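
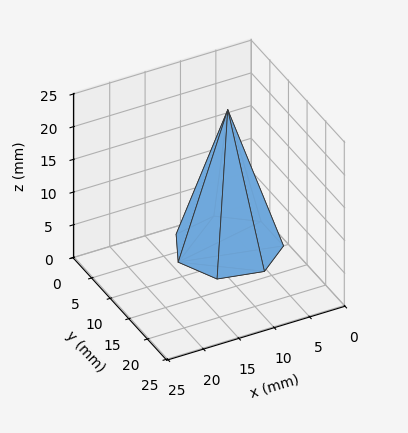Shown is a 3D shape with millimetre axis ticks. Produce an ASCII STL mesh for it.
Reading the render: the shape is a regular 7-sided pyramid, base circumscribed radius ≈ 7 mm, apex at z ≈ 21 mm (dimensions read to the nearest mm from the axis ticks). For the STL, each face is triangulated and given an outward normal.

solid part
  facet normal 0.0000 0.0000 -1.0000
    outer loop
      vertex 5.4 13.8 0.0
      vertex 11.4 12.5 0.0
      vertex 14.0 7.0 0.0
    endloop
  endfacet
  facet normal 0.0000 0.0000 -1.0000
    outer loop
      vertex 0.7 10.0 0.0
      vertex 5.4 13.8 0.0
      vertex 14.0 7.0 0.0
    endloop
  endfacet
  facet normal 0.0000 0.0000 -1.0000
    outer loop
      vertex 0.7 4.0 0.0
      vertex 0.7 10.0 0.0
      vertex 14.0 7.0 0.0
    endloop
  endfacet
  facet normal 0.0000 0.0000 -1.0000
    outer loop
      vertex 5.4 0.2 0.0
      vertex 0.7 4.0 0.0
      vertex 14.0 7.0 0.0
    endloop
  endfacet
  facet normal 0.0000 0.0000 -1.0000
    outer loop
      vertex 11.4 1.5 0.0
      vertex 5.4 0.2 0.0
      vertex 14.0 7.0 0.0
    endloop
  endfacet
  facet normal 0.8656 0.4092 0.2885
    outer loop
      vertex 14.0 7.0 0.0
      vertex 11.4 12.5 0.0
      vertex 7.0 7.0 21.0
    endloop
  endfacet
  facet normal 0.2028 0.9360 0.2876
    outer loop
      vertex 11.4 12.5 0.0
      vertex 5.4 13.8 0.0
      vertex 7.0 7.0 21.0
    endloop
  endfacet
  facet normal -0.6023 0.7449 0.2871
    outer loop
      vertex 5.4 13.8 0.0
      vertex 0.7 10.0 0.0
      vertex 7.0 7.0 21.0
    endloop
  endfacet
  facet normal -0.9578 0.0000 0.2873
    outer loop
      vertex 0.7 10.0 0.0
      vertex 0.7 4.0 0.0
      vertex 7.0 7.0 21.0
    endloop
  endfacet
  facet normal -0.6023 -0.7449 0.2871
    outer loop
      vertex 0.7 4.0 0.0
      vertex 5.4 0.2 0.0
      vertex 7.0 7.0 21.0
    endloop
  endfacet
  facet normal 0.2028 -0.9360 0.2876
    outer loop
      vertex 5.4 0.2 0.0
      vertex 11.4 1.5 0.0
      vertex 7.0 7.0 21.0
    endloop
  endfacet
  facet normal 0.8656 -0.4092 0.2885
    outer loop
      vertex 11.4 1.5 0.0
      vertex 14.0 7.0 0.0
      vertex 7.0 7.0 21.0
    endloop
  endfacet
endsolid part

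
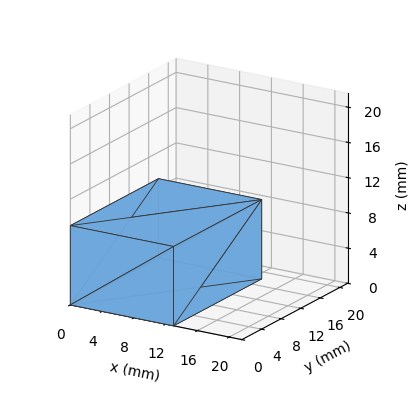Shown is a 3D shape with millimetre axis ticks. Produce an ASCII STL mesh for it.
Reading the render: the shape is a rectangular box, roughly 13 × 18 mm footprint and 9 mm tall (dimensions read to the nearest mm from the axis ticks). For the STL, each face is triangulated and given an outward normal.

solid part
  facet normal 0.0000 0.0000 -1.0000
    outer loop
      vertex 13.0 18.0 0.0
      vertex 13.0 0.0 0.0
      vertex 0.0 0.0 0.0
    endloop
  endfacet
  facet normal 0.0000 0.0000 -1.0000
    outer loop
      vertex 0.0 18.0 0.0
      vertex 13.0 18.0 0.0
      vertex 0.0 0.0 0.0
    endloop
  endfacet
  facet normal 0.0000 0.0000 1.0000
    outer loop
      vertex 0.0 0.0 9.0
      vertex 13.0 0.0 9.0
      vertex 13.0 18.0 9.0
    endloop
  endfacet
  facet normal 0.0000 0.0000 1.0000
    outer loop
      vertex 0.0 0.0 9.0
      vertex 13.0 18.0 9.0
      vertex 0.0 18.0 9.0
    endloop
  endfacet
  facet normal 0.0000 -1.0000 0.0000
    outer loop
      vertex 0.0 0.0 0.0
      vertex 13.0 0.0 0.0
      vertex 13.0 0.0 9.0
    endloop
  endfacet
  facet normal 0.0000 -1.0000 0.0000
    outer loop
      vertex 0.0 0.0 0.0
      vertex 13.0 0.0 9.0
      vertex 0.0 0.0 9.0
    endloop
  endfacet
  facet normal 0.0000 1.0000 0.0000
    outer loop
      vertex 13.0 18.0 9.0
      vertex 13.0 18.0 0.0
      vertex 0.0 18.0 0.0
    endloop
  endfacet
  facet normal 0.0000 1.0000 0.0000
    outer loop
      vertex 0.0 18.0 9.0
      vertex 13.0 18.0 9.0
      vertex 0.0 18.0 0.0
    endloop
  endfacet
  facet normal -1.0000 0.0000 0.0000
    outer loop
      vertex 0.0 18.0 9.0
      vertex 0.0 18.0 0.0
      vertex 0.0 0.0 0.0
    endloop
  endfacet
  facet normal -1.0000 0.0000 0.0000
    outer loop
      vertex 0.0 0.0 9.0
      vertex 0.0 18.0 9.0
      vertex 0.0 0.0 0.0
    endloop
  endfacet
  facet normal 1.0000 0.0000 0.0000
    outer loop
      vertex 13.0 0.0 0.0
      vertex 13.0 18.0 0.0
      vertex 13.0 18.0 9.0
    endloop
  endfacet
  facet normal 1.0000 0.0000 0.0000
    outer loop
      vertex 13.0 0.0 0.0
      vertex 13.0 18.0 9.0
      vertex 13.0 0.0 9.0
    endloop
  endfacet
endsolid part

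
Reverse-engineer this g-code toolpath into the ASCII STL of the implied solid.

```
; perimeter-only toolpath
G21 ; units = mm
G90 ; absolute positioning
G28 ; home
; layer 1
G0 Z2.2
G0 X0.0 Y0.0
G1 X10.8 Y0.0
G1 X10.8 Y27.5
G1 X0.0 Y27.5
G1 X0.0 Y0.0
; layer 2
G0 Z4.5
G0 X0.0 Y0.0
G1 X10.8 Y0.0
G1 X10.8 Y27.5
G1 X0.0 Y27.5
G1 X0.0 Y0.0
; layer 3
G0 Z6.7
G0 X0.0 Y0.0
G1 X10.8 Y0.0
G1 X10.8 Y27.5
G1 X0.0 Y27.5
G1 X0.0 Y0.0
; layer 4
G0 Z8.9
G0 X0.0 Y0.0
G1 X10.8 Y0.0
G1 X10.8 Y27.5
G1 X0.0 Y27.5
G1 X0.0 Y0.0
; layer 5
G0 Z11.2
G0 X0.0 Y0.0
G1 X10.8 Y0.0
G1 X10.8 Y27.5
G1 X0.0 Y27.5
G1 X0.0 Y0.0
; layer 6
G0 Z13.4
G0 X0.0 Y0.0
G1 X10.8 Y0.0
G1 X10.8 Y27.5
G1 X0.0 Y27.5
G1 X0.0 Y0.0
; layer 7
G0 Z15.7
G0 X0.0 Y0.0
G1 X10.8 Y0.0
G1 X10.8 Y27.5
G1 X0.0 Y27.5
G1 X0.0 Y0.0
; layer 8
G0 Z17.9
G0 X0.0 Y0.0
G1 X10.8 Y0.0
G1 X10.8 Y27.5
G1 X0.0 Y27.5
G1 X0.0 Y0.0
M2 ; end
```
solid part
  facet normal 0.0000 0.0000 -1.0000
    outer loop
      vertex 10.8 27.5 0.0
      vertex 10.8 0.0 0.0
      vertex 0.0 0.0 0.0
    endloop
  endfacet
  facet normal 0.0000 0.0000 -1.0000
    outer loop
      vertex 0.0 27.5 0.0
      vertex 10.8 27.5 0.0
      vertex 0.0 0.0 0.0
    endloop
  endfacet
  facet normal 0.0000 0.0000 1.0000
    outer loop
      vertex 0.0 0.0 17.9
      vertex 10.8 0.0 17.9
      vertex 10.8 27.5 17.9
    endloop
  endfacet
  facet normal 0.0000 0.0000 1.0000
    outer loop
      vertex 0.0 0.0 17.9
      vertex 10.8 27.5 17.9
      vertex 0.0 27.5 17.9
    endloop
  endfacet
  facet normal 0.0000 -1.0000 0.0000
    outer loop
      vertex 0.0 0.0 0.0
      vertex 10.8 0.0 0.0
      vertex 10.8 0.0 17.9
    endloop
  endfacet
  facet normal 0.0000 -1.0000 0.0000
    outer loop
      vertex 0.0 0.0 0.0
      vertex 10.8 0.0 17.9
      vertex 0.0 0.0 17.9
    endloop
  endfacet
  facet normal 0.0000 1.0000 0.0000
    outer loop
      vertex 10.8 27.5 17.9
      vertex 10.8 27.5 0.0
      vertex 0.0 27.5 0.0
    endloop
  endfacet
  facet normal 0.0000 1.0000 0.0000
    outer loop
      vertex 0.0 27.5 17.9
      vertex 10.8 27.5 17.9
      vertex 0.0 27.5 0.0
    endloop
  endfacet
  facet normal -1.0000 0.0000 0.0000
    outer loop
      vertex 0.0 27.5 17.9
      vertex 0.0 27.5 0.0
      vertex 0.0 0.0 0.0
    endloop
  endfacet
  facet normal -1.0000 0.0000 0.0000
    outer loop
      vertex 0.0 0.0 17.9
      vertex 0.0 27.5 17.9
      vertex 0.0 0.0 0.0
    endloop
  endfacet
  facet normal 1.0000 0.0000 0.0000
    outer loop
      vertex 10.8 0.0 0.0
      vertex 10.8 27.5 0.0
      vertex 10.8 27.5 17.9
    endloop
  endfacet
  facet normal 1.0000 0.0000 0.0000
    outer loop
      vertex 10.8 0.0 0.0
      vertex 10.8 27.5 17.9
      vertex 10.8 0.0 17.9
    endloop
  endfacet
endsolid part

The G0 Z moves step by Δz≈2.2 mm. Every layer's G1 loop is the same polygon, so the solid is a straight extrusion of it from z=0 to z≈17.9. Closing with flat bottom and top caps and triangulating gives 12 facets — a rectangular box, roughly 10.8 × 27.5 mm footprint and 17.9 mm tall.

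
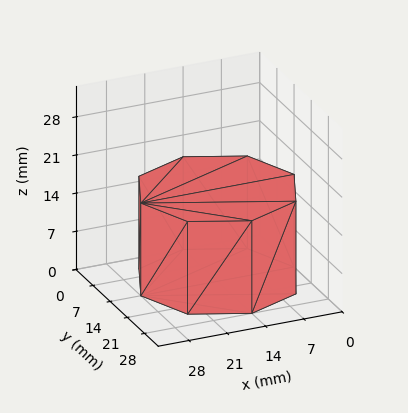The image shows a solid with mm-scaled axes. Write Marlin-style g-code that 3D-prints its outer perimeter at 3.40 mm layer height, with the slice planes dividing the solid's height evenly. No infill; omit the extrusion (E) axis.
Reading the render: the shape is a regular 8-sided prism (a cylinder approximated with 8 flat sides), circumscribed radius ≈ 14 mm, height ≈ 17 mm (dimensions read to the nearest mm from the axis ticks). For the g-code, the solid's height is divided into equal slices at the stated Δz and each level perimeter traced with G1 moves after a G0 lift.

; perimeter-only toolpath
G21 ; units = mm
G90 ; absolute positioning
G28 ; home
; layer 1
G0 Z3.40
G0 X28.00 Y14.00
G1 X23.90 Y23.90
G1 X14.00 Y28.00
G1 X4.10 Y23.90
G1 X0.00 Y14.00
G1 X4.10 Y4.10
G1 X14.00 Y0.00
G1 X23.90 Y4.10
G1 X28.00 Y14.00
; layer 2
G0 Z6.80
G0 X28.00 Y14.00
G1 X23.90 Y23.90
G1 X14.00 Y28.00
G1 X4.10 Y23.90
G1 X0.00 Y14.00
G1 X4.10 Y4.10
G1 X14.00 Y0.00
G1 X23.90 Y4.10
G1 X28.00 Y14.00
; layer 3
G0 Z10.20
G0 X28.00 Y14.00
G1 X23.90 Y23.90
G1 X14.00 Y28.00
G1 X4.10 Y23.90
G1 X0.00 Y14.00
G1 X4.10 Y4.10
G1 X14.00 Y0.00
G1 X23.90 Y4.10
G1 X28.00 Y14.00
; layer 4
G0 Z13.60
G0 X28.00 Y14.00
G1 X23.90 Y23.90
G1 X14.00 Y28.00
G1 X4.10 Y23.90
G1 X0.00 Y14.00
G1 X4.10 Y4.10
G1 X14.00 Y0.00
G1 X23.90 Y4.10
G1 X28.00 Y14.00
; layer 5
G0 Z17.00
G0 X28.00 Y14.00
G1 X23.90 Y23.90
G1 X14.00 Y28.00
G1 X4.10 Y23.90
G1 X0.00 Y14.00
G1 X4.10 Y4.10
G1 X14.00 Y0.00
G1 X23.90 Y4.10
G1 X28.00 Y14.00
M2 ; end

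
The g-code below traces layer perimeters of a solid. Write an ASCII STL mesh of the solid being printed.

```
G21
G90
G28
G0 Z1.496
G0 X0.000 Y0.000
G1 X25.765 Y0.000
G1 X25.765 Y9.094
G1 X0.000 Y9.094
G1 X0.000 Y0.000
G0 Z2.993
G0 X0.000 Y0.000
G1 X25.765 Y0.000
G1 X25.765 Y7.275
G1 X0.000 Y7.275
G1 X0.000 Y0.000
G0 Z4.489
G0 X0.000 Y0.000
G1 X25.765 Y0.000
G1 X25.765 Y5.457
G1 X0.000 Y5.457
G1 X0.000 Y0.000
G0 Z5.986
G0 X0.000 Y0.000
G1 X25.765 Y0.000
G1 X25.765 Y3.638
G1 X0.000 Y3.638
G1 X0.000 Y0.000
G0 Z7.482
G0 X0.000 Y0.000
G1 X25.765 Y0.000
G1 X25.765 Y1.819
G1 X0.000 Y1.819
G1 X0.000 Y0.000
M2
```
solid part
  facet normal 0.0000 0.0000 -1.0000
    outer loop
      vertex 25.765 10.913 0.000
      vertex 25.765 0.000 0.000
      vertex 0.000 0.000 0.000
    endloop
  endfacet
  facet normal 0.0000 0.0000 -1.0000
    outer loop
      vertex 0.000 10.913 0.000
      vertex 25.765 10.913 0.000
      vertex 0.000 0.000 0.000
    endloop
  endfacet
  facet normal 0.0000 -1.0000 0.0000
    outer loop
      vertex 0.000 0.000 0.000
      vertex 25.765 0.000 0.000
      vertex 25.765 0.000 8.979
    endloop
  endfacet
  facet normal 0.0000 -1.0000 0.0000
    outer loop
      vertex 0.000 0.000 0.000
      vertex 25.765 0.000 8.979
      vertex 0.000 0.000 8.979
    endloop
  endfacet
  facet normal 0.0000 0.6354 0.7722
    outer loop
      vertex 0.000 0.000 8.979
      vertex 25.765 0.000 8.979
      vertex 25.765 10.913 0.000
    endloop
  endfacet
  facet normal 0.0000 0.6354 0.7722
    outer loop
      vertex 0.000 0.000 8.979
      vertex 25.765 10.913 0.000
      vertex 0.000 10.913 0.000
    endloop
  endfacet
  facet normal -1.0000 0.0000 0.0000
    outer loop
      vertex 0.000 0.000 8.979
      vertex 0.000 10.913 0.000
      vertex 0.000 0.000 0.000
    endloop
  endfacet
  facet normal 1.0000 0.0000 0.0000
    outer loop
      vertex 25.765 0.000 0.000
      vertex 25.765 10.913 0.000
      vertex 25.765 0.000 8.979
    endloop
  endfacet
endsolid part

The G0 Z moves step by Δz≈1.496 mm. The G1 loops shrink linearly with z, so the solid tapers from its base footprint up to z≈8.98. Closing with a flat bottom cap and the tapered top and triangulating gives 8 facets — a wedge (ramp): 25.8 × 10.9 mm base, rising to 8.98 mm along the y=0 edge and sloping linearly to z=0 at y=10.9.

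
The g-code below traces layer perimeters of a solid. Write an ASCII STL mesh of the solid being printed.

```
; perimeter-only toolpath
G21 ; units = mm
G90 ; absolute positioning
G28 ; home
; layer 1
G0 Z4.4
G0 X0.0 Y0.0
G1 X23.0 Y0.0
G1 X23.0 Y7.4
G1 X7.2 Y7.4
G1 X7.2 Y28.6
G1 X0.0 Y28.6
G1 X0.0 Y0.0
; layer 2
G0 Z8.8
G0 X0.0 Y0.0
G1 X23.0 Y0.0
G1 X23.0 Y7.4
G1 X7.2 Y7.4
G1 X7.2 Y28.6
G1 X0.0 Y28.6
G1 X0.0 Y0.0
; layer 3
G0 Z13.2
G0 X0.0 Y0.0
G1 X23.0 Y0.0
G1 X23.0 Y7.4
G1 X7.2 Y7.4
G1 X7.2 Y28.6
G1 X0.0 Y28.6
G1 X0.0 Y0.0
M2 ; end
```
solid part
  facet normal 0.0000 0.0000 -1.0000
    outer loop
      vertex 23.0 7.4 0.0
      vertex 23.0 0.0 0.0
      vertex 0.0 0.0 0.0
    endloop
  endfacet
  facet normal 0.0000 0.0000 -1.0000
    outer loop
      vertex 7.2 7.4 0.0
      vertex 23.0 7.4 0.0
      vertex 0.0 0.0 0.0
    endloop
  endfacet
  facet normal 0.0000 0.0000 -1.0000
    outer loop
      vertex 7.2 28.6 0.0
      vertex 7.2 7.4 0.0
      vertex 0.0 0.0 0.0
    endloop
  endfacet
  facet normal 0.0000 0.0000 -1.0000
    outer loop
      vertex 0.0 28.6 0.0
      vertex 7.2 28.6 0.0
      vertex 0.0 0.0 0.0
    endloop
  endfacet
  facet normal 0.0000 0.0000 1.0000
    outer loop
      vertex 0.0 0.0 13.2
      vertex 23.0 0.0 13.2
      vertex 23.0 7.4 13.2
    endloop
  endfacet
  facet normal 0.0000 0.0000 1.0000
    outer loop
      vertex 0.0 0.0 13.2
      vertex 23.0 7.4 13.2
      vertex 7.2 7.4 13.2
    endloop
  endfacet
  facet normal 0.0000 0.0000 1.0000
    outer loop
      vertex 0.0 0.0 13.2
      vertex 7.2 7.4 13.2
      vertex 7.2 28.6 13.2
    endloop
  endfacet
  facet normal 0.0000 0.0000 1.0000
    outer loop
      vertex 0.0 0.0 13.2
      vertex 7.2 28.6 13.2
      vertex 0.0 28.6 13.2
    endloop
  endfacet
  facet normal 0.0000 -1.0000 0.0000
    outer loop
      vertex 0.0 0.0 0.0
      vertex 23.0 0.0 0.0
      vertex 23.0 0.0 13.2
    endloop
  endfacet
  facet normal 0.0000 -1.0000 0.0000
    outer loop
      vertex 0.0 0.0 0.0
      vertex 23.0 0.0 13.2
      vertex 0.0 0.0 13.2
    endloop
  endfacet
  facet normal 1.0000 0.0000 0.0000
    outer loop
      vertex 23.0 0.0 0.0
      vertex 23.0 7.4 0.0
      vertex 23.0 7.4 13.2
    endloop
  endfacet
  facet normal 1.0000 0.0000 0.0000
    outer loop
      vertex 23.0 0.0 0.0
      vertex 23.0 7.4 13.2
      vertex 23.0 0.0 13.2
    endloop
  endfacet
  facet normal 0.0000 1.0000 0.0000
    outer loop
      vertex 23.0 7.4 0.0
      vertex 7.2 7.4 0.0
      vertex 7.2 7.4 13.2
    endloop
  endfacet
  facet normal 0.0000 1.0000 0.0000
    outer loop
      vertex 23.0 7.4 0.0
      vertex 7.2 7.4 13.2
      vertex 23.0 7.4 13.2
    endloop
  endfacet
  facet normal 1.0000 0.0000 0.0000
    outer loop
      vertex 7.2 7.4 0.0
      vertex 7.2 28.6 0.0
      vertex 7.2 28.6 13.2
    endloop
  endfacet
  facet normal 1.0000 0.0000 0.0000
    outer loop
      vertex 7.2 7.4 0.0
      vertex 7.2 28.6 13.2
      vertex 7.2 7.4 13.2
    endloop
  endfacet
  facet normal 0.0000 1.0000 0.0000
    outer loop
      vertex 7.2 28.6 0.0
      vertex 0.0 28.6 0.0
      vertex 0.0 28.6 13.2
    endloop
  endfacet
  facet normal 0.0000 1.0000 0.0000
    outer loop
      vertex 7.2 28.6 0.0
      vertex 0.0 28.6 13.2
      vertex 7.2 28.6 13.2
    endloop
  endfacet
  facet normal -1.0000 0.0000 0.0000
    outer loop
      vertex 0.0 28.6 0.0
      vertex 0.0 0.0 0.0
      vertex 0.0 0.0 13.2
    endloop
  endfacet
  facet normal -1.0000 0.0000 0.0000
    outer loop
      vertex 0.0 28.6 0.0
      vertex 0.0 0.0 13.2
      vertex 0.0 28.6 13.2
    endloop
  endfacet
endsolid part

The G0 Z moves step by Δz≈4.4 mm. Every layer's G1 loop is the same polygon, so the solid is a straight extrusion of it from z=0 to z≈13.2. Closing with flat bottom and top caps and triangulating gives 20 facets — an L-shaped prism: outer 23 × 28.6 mm, arm thicknesses ≈ 7.4 mm (horizontal) and 7.2 mm (vertical), extruded 13.2 mm in z.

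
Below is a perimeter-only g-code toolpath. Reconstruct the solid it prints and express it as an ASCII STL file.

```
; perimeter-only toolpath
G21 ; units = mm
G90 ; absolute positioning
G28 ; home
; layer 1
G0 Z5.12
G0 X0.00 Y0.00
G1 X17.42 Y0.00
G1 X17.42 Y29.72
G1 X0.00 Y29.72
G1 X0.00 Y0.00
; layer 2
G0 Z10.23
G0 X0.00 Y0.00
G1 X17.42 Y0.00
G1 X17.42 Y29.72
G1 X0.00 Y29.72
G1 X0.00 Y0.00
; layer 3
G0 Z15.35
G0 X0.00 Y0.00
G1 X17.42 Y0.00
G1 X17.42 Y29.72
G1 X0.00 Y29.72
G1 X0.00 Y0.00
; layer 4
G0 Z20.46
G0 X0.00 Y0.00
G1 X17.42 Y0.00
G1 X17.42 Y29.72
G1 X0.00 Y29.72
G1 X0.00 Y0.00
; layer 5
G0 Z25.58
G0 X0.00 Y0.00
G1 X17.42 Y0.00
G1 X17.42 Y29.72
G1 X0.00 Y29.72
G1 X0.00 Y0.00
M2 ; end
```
solid part
  facet normal 0.0000 0.0000 -1.0000
    outer loop
      vertex 17.42 29.72 0.00
      vertex 17.42 0.00 0.00
      vertex 0.00 0.00 0.00
    endloop
  endfacet
  facet normal 0.0000 0.0000 -1.0000
    outer loop
      vertex 0.00 29.72 0.00
      vertex 17.42 29.72 0.00
      vertex 0.00 0.00 0.00
    endloop
  endfacet
  facet normal 0.0000 0.0000 1.0000
    outer loop
      vertex 0.00 0.00 25.58
      vertex 17.42 0.00 25.58
      vertex 17.42 29.72 25.58
    endloop
  endfacet
  facet normal 0.0000 0.0000 1.0000
    outer loop
      vertex 0.00 0.00 25.58
      vertex 17.42 29.72 25.58
      vertex 0.00 29.72 25.58
    endloop
  endfacet
  facet normal 0.0000 -1.0000 0.0000
    outer loop
      vertex 0.00 0.00 0.00
      vertex 17.42 0.00 0.00
      vertex 17.42 0.00 25.58
    endloop
  endfacet
  facet normal 0.0000 -1.0000 0.0000
    outer loop
      vertex 0.00 0.00 0.00
      vertex 17.42 0.00 25.58
      vertex 0.00 0.00 25.58
    endloop
  endfacet
  facet normal 0.0000 1.0000 0.0000
    outer loop
      vertex 17.42 29.72 25.58
      vertex 17.42 29.72 0.00
      vertex 0.00 29.72 0.00
    endloop
  endfacet
  facet normal 0.0000 1.0000 0.0000
    outer loop
      vertex 0.00 29.72 25.58
      vertex 17.42 29.72 25.58
      vertex 0.00 29.72 0.00
    endloop
  endfacet
  facet normal -1.0000 0.0000 0.0000
    outer loop
      vertex 0.00 29.72 25.58
      vertex 0.00 29.72 0.00
      vertex 0.00 0.00 0.00
    endloop
  endfacet
  facet normal -1.0000 0.0000 0.0000
    outer loop
      vertex 0.00 0.00 25.58
      vertex 0.00 29.72 25.58
      vertex 0.00 0.00 0.00
    endloop
  endfacet
  facet normal 1.0000 0.0000 0.0000
    outer loop
      vertex 17.42 0.00 0.00
      vertex 17.42 29.72 0.00
      vertex 17.42 29.72 25.58
    endloop
  endfacet
  facet normal 1.0000 0.0000 0.0000
    outer loop
      vertex 17.42 0.00 0.00
      vertex 17.42 29.72 25.58
      vertex 17.42 0.00 25.58
    endloop
  endfacet
endsolid part

The G0 Z moves step by Δz≈5.12 mm. Every layer's G1 loop is the same polygon, so the solid is a straight extrusion of it from z=0 to z≈25.6. Closing with flat bottom and top caps and triangulating gives 12 facets — a rectangular box, roughly 17.4 × 29.7 mm footprint and 25.6 mm tall.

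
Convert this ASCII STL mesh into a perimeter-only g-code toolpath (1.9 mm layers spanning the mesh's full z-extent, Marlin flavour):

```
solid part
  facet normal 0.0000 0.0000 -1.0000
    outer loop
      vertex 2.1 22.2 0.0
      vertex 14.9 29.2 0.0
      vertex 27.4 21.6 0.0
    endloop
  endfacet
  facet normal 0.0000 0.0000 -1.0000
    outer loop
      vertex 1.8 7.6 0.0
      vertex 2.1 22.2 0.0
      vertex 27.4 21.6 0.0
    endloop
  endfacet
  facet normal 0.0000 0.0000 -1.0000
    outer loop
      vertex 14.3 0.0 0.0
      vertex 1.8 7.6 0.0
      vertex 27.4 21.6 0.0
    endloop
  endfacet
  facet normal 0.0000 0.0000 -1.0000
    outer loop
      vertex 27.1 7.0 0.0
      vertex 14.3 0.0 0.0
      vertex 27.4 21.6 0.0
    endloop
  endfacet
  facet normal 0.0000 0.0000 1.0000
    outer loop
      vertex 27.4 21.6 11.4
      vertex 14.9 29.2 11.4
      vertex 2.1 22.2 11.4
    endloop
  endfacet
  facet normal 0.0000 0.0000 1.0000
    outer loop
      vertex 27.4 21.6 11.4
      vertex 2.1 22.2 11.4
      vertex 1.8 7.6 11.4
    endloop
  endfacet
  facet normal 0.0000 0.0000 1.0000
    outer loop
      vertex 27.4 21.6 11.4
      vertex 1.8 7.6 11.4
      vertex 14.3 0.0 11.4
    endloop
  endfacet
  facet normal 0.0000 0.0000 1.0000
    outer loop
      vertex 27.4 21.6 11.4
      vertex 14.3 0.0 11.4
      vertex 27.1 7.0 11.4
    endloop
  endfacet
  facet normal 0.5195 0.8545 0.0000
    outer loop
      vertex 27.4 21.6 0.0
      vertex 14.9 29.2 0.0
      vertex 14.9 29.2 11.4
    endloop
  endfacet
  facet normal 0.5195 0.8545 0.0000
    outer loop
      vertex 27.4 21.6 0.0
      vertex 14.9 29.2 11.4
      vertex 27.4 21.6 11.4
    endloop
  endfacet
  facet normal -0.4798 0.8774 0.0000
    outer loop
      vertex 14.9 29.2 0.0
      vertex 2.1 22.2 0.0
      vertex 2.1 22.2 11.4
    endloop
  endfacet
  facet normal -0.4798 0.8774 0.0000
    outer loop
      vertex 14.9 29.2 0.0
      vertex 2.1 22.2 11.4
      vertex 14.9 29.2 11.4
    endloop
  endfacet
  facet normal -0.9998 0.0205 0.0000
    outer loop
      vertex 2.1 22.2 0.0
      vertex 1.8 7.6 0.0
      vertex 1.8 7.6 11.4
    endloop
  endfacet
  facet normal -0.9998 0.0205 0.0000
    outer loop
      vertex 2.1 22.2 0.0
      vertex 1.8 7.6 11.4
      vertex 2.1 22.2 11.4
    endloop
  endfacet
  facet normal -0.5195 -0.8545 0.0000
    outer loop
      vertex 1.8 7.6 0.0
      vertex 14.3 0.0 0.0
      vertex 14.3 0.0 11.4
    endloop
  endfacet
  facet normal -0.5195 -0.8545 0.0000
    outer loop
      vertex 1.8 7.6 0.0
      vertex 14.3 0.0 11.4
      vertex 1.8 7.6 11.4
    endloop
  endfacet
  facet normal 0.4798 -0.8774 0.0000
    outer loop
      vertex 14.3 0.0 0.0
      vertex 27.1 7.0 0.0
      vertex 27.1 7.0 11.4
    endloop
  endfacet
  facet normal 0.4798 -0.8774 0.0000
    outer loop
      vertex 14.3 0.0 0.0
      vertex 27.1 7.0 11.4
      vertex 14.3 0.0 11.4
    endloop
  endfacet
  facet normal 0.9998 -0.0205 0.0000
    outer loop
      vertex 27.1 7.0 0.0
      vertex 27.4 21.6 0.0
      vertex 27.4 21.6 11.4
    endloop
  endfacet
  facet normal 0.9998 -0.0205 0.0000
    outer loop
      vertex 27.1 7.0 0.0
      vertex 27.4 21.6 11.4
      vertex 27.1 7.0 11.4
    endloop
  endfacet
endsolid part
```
; perimeter-only toolpath
G21 ; units = mm
G90 ; absolute positioning
G28 ; home
; layer 1
G0 Z1.9
G0 X27.4 Y21.6
G1 X14.9 Y29.2
G1 X2.1 Y22.2
G1 X1.8 Y7.6
G1 X14.3 Y0.0
G1 X27.1 Y7.0
G1 X27.4 Y21.6
; layer 2
G0 Z3.8
G0 X27.4 Y21.6
G1 X14.9 Y29.2
G1 X2.1 Y22.2
G1 X1.8 Y7.6
G1 X14.3 Y0.0
G1 X27.1 Y7.0
G1 X27.4 Y21.6
; layer 3
G0 Z5.7
G0 X27.4 Y21.6
G1 X14.9 Y29.2
G1 X2.1 Y22.2
G1 X1.8 Y7.6
G1 X14.3 Y0.0
G1 X27.1 Y7.0
G1 X27.4 Y21.6
; layer 4
G0 Z7.6
G0 X27.4 Y21.6
G1 X14.9 Y29.2
G1 X2.1 Y22.2
G1 X1.8 Y7.6
G1 X14.3 Y0.0
G1 X27.1 Y7.0
G1 X27.4 Y21.6
; layer 5
G0 Z9.5
G0 X27.4 Y21.6
G1 X14.9 Y29.2
G1 X2.1 Y22.2
G1 X1.8 Y7.6
G1 X14.3 Y0.0
G1 X27.1 Y7.0
G1 X27.4 Y21.6
; layer 6
G0 Z11.4
G0 X27.4 Y21.6
G1 X14.9 Y29.2
G1 X2.1 Y22.2
G1 X1.8 Y7.6
G1 X14.3 Y0.0
G1 X27.1 Y7.0
G1 X27.4 Y21.6
M2 ; end

The solid is a regular 6-sided prism (a cylinder approximated with 6 flat sides), circumscribed radius ≈ 14.6 mm, height ≈ 11.4 mm. Slicing at Δz = 1.9 mm — 6 equal slices spanning the solid's height, so layer i sits at z = i·h/6 — gives 6 non-empty perimeters. Each is a 6-segment closed polygon; G0 lifts to the layer z and rapids to the start vertex, then G1 traces the edges.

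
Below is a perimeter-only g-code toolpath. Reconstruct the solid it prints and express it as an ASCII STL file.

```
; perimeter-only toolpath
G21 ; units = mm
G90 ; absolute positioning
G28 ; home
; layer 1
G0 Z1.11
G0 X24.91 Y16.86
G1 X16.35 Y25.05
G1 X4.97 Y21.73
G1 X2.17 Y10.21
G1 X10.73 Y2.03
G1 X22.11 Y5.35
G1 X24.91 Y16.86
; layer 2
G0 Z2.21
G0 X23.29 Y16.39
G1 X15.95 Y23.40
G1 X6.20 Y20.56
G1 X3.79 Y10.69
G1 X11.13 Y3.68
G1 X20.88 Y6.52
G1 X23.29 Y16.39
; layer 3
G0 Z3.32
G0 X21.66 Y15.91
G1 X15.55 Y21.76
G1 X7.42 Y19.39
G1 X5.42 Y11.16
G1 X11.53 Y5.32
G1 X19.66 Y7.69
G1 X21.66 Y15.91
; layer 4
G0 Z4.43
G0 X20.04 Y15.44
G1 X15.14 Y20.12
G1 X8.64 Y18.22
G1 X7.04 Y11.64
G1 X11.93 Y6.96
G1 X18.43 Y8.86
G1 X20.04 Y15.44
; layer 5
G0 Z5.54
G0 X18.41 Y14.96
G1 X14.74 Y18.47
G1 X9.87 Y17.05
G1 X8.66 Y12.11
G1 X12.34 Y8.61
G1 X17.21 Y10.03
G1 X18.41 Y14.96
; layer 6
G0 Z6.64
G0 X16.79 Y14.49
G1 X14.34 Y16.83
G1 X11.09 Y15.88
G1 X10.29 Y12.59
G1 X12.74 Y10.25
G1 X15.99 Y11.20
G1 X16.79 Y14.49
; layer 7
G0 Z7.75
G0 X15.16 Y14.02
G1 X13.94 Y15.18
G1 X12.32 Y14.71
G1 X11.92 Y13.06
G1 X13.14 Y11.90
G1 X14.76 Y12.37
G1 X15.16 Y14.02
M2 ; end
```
solid part
  facet normal 0.0000 0.0000 -1.0000
    outer loop
      vertex 3.75 22.90 0.00
      vertex 16.75 26.69 0.00
      vertex 26.54 17.34 0.00
    endloop
  endfacet
  facet normal 0.0000 0.0000 -1.0000
    outer loop
      vertex 0.54 9.74 0.00
      vertex 3.75 22.90 0.00
      vertex 26.54 17.34 0.00
    endloop
  endfacet
  facet normal 0.0000 0.0000 -1.0000
    outer loop
      vertex 10.33 0.39 0.00
      vertex 0.54 9.74 0.00
      vertex 26.54 17.34 0.00
    endloop
  endfacet
  facet normal 0.0000 0.0000 -1.0000
    outer loop
      vertex 23.33 4.18 0.00
      vertex 10.33 0.39 0.00
      vertex 26.54 17.34 0.00
    endloop
  endfacet
  facet normal 0.4164 0.4359 0.7979
    outer loop
      vertex 26.54 17.34 0.00
      vertex 16.75 26.69 0.00
      vertex 13.54 13.54 8.86
    endloop
  endfacet
  facet normal -0.1687 0.5788 0.7979
    outer loop
      vertex 16.75 26.69 0.00
      vertex 3.75 22.90 0.00
      vertex 13.54 13.54 8.86
    endloop
  endfacet
  facet normal -0.5856 0.1428 0.7979
    outer loop
      vertex 3.75 22.90 0.00
      vertex 0.54 9.74 0.00
      vertex 13.54 13.54 8.86
    endloop
  endfacet
  facet normal -0.4164 -0.4359 0.7979
    outer loop
      vertex 0.54 9.74 0.00
      vertex 10.33 0.39 0.00
      vertex 13.54 13.54 8.86
    endloop
  endfacet
  facet normal 0.1687 -0.5788 0.7979
    outer loop
      vertex 10.33 0.39 0.00
      vertex 23.33 4.18 0.00
      vertex 13.54 13.54 8.86
    endloop
  endfacet
  facet normal 0.5856 -0.1428 0.7979
    outer loop
      vertex 23.33 4.18 0.00
      vertex 26.54 17.34 0.00
      vertex 13.54 13.54 8.86
    endloop
  endfacet
endsolid part

The G0 Z moves step by Δz≈1.11 mm. The G1 loops shrink linearly with z, so the solid tapers from its base footprint up to z≈8.86. Closing with a flat bottom cap and the tapered top and triangulating gives 10 facets — a regular 6-sided pyramid, base circumscribed radius ≈ 13.5 mm, apex at z ≈ 8.86 mm.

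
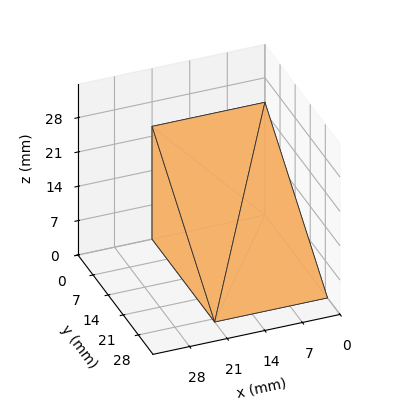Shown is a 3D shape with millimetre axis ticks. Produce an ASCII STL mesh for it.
Reading the render: the shape is a wedge (ramp): 21 × 29 mm base, rising to 23 mm along the y=0 edge and sloping linearly to z=0 at y=29 (dimensions read to the nearest mm from the axis ticks). For the STL, each face is triangulated and given an outward normal.

solid part
  facet normal 0.0000 0.0000 -1.0000
    outer loop
      vertex 21.0 29.0 0.0
      vertex 21.0 0.0 0.0
      vertex 0.0 0.0 0.0
    endloop
  endfacet
  facet normal 0.0000 0.0000 -1.0000
    outer loop
      vertex 0.0 29.0 0.0
      vertex 21.0 29.0 0.0
      vertex 0.0 0.0 0.0
    endloop
  endfacet
  facet normal 0.0000 -1.0000 0.0000
    outer loop
      vertex 0.0 0.0 0.0
      vertex 21.0 0.0 0.0
      vertex 21.0 0.0 23.0
    endloop
  endfacet
  facet normal 0.0000 -1.0000 0.0000
    outer loop
      vertex 0.0 0.0 0.0
      vertex 21.0 0.0 23.0
      vertex 0.0 0.0 23.0
    endloop
  endfacet
  facet normal 0.0000 0.6214 0.7835
    outer loop
      vertex 0.0 0.0 23.0
      vertex 21.0 0.0 23.0
      vertex 21.0 29.0 0.0
    endloop
  endfacet
  facet normal 0.0000 0.6214 0.7835
    outer loop
      vertex 0.0 0.0 23.0
      vertex 21.0 29.0 0.0
      vertex 0.0 29.0 0.0
    endloop
  endfacet
  facet normal -1.0000 0.0000 0.0000
    outer loop
      vertex 0.0 0.0 23.0
      vertex 0.0 29.0 0.0
      vertex 0.0 0.0 0.0
    endloop
  endfacet
  facet normal 1.0000 0.0000 0.0000
    outer loop
      vertex 21.0 0.0 0.0
      vertex 21.0 29.0 0.0
      vertex 21.0 0.0 23.0
    endloop
  endfacet
endsolid part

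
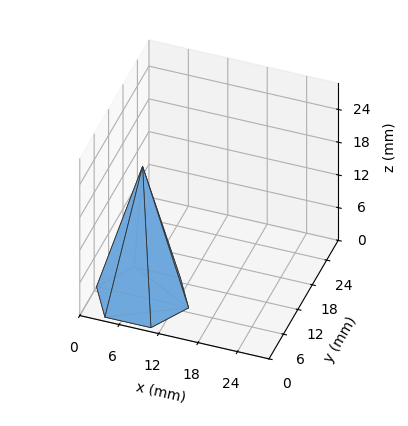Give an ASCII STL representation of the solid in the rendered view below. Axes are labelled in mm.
Reading the render: the shape is a regular 6-sided pyramid, base circumscribed radius ≈ 7 mm, apex at z ≈ 24 mm (dimensions read to the nearest mm from the axis ticks). For the STL, each face is triangulated and given an outward normal.

solid part
  facet normal 0.0000 0.0000 -1.0000
    outer loop
      vertex 3.5 13.1 0.0
      vertex 10.5 13.1 0.0
      vertex 14.0 7.0 0.0
    endloop
  endfacet
  facet normal 0.0000 0.0000 -1.0000
    outer loop
      vertex 0.0 7.0 0.0
      vertex 3.5 13.1 0.0
      vertex 14.0 7.0 0.0
    endloop
  endfacet
  facet normal 0.0000 0.0000 -1.0000
    outer loop
      vertex 3.5 0.9 0.0
      vertex 0.0 7.0 0.0
      vertex 14.0 7.0 0.0
    endloop
  endfacet
  facet normal 0.0000 0.0000 -1.0000
    outer loop
      vertex 10.5 0.9 0.0
      vertex 3.5 0.9 0.0
      vertex 14.0 7.0 0.0
    endloop
  endfacet
  facet normal 0.8409 0.4825 0.2453
    outer loop
      vertex 14.0 7.0 0.0
      vertex 10.5 13.1 0.0
      vertex 7.0 7.0 24.0
    endloop
  endfacet
  facet normal 0.0000 0.9692 0.2463
    outer loop
      vertex 10.5 13.1 0.0
      vertex 3.5 13.1 0.0
      vertex 7.0 7.0 24.0
    endloop
  endfacet
  facet normal -0.8409 0.4825 0.2453
    outer loop
      vertex 3.5 13.1 0.0
      vertex 0.0 7.0 0.0
      vertex 7.0 7.0 24.0
    endloop
  endfacet
  facet normal -0.8409 -0.4825 0.2453
    outer loop
      vertex 0.0 7.0 0.0
      vertex 3.5 0.9 0.0
      vertex 7.0 7.0 24.0
    endloop
  endfacet
  facet normal 0.0000 -0.9692 0.2463
    outer loop
      vertex 3.5 0.9 0.0
      vertex 10.5 0.9 0.0
      vertex 7.0 7.0 24.0
    endloop
  endfacet
  facet normal 0.8409 -0.4825 0.2453
    outer loop
      vertex 10.5 0.9 0.0
      vertex 14.0 7.0 0.0
      vertex 7.0 7.0 24.0
    endloop
  endfacet
endsolid part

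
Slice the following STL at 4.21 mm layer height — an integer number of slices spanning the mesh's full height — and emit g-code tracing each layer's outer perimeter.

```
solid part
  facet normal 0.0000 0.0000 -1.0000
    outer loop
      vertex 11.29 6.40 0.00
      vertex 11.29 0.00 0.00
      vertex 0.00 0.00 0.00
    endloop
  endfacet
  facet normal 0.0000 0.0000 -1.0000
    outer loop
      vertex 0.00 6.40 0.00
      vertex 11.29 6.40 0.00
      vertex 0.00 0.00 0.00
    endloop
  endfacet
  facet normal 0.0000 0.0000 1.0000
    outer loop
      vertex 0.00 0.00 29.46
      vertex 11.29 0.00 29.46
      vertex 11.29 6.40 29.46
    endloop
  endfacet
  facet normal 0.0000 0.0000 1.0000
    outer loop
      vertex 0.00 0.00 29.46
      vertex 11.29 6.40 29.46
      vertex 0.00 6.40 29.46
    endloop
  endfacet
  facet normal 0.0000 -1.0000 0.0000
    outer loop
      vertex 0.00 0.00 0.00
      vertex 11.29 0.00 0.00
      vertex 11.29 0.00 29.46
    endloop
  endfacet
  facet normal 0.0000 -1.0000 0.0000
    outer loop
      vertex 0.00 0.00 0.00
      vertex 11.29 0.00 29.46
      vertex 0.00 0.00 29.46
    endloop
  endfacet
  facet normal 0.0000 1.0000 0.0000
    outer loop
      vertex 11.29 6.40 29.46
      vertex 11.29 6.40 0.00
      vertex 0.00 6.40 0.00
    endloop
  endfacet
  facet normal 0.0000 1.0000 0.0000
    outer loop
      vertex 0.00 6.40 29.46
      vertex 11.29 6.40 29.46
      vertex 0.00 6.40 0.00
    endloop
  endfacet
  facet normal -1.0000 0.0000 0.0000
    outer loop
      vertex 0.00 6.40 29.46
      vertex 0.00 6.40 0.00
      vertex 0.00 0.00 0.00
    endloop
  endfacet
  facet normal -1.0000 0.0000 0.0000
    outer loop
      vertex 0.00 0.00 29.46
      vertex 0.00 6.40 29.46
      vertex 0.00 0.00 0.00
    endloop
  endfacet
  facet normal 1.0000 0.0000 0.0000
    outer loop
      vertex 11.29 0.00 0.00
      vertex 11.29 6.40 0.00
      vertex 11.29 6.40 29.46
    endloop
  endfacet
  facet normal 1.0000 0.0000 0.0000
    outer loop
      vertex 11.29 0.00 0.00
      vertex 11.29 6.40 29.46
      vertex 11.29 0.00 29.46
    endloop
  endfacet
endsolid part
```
; perimeter-only toolpath
G21 ; units = mm
G90 ; absolute positioning
G28 ; home
; layer 1
G0 Z4.21
G0 X0.00 Y0.00
G1 X11.29 Y0.00
G1 X11.29 Y6.40
G1 X0.00 Y6.40
G1 X0.00 Y0.00
; layer 2
G0 Z8.42
G0 X0.00 Y0.00
G1 X11.29 Y0.00
G1 X11.29 Y6.40
G1 X0.00 Y6.40
G1 X0.00 Y0.00
; layer 3
G0 Z12.63
G0 X0.00 Y0.00
G1 X11.29 Y0.00
G1 X11.29 Y6.40
G1 X0.00 Y6.40
G1 X0.00 Y0.00
; layer 4
G0 Z16.83
G0 X0.00 Y0.00
G1 X11.29 Y0.00
G1 X11.29 Y6.40
G1 X0.00 Y6.40
G1 X0.00 Y0.00
; layer 5
G0 Z21.04
G0 X0.00 Y0.00
G1 X11.29 Y0.00
G1 X11.29 Y6.40
G1 X0.00 Y6.40
G1 X0.00 Y0.00
; layer 6
G0 Z25.25
G0 X0.00 Y0.00
G1 X11.29 Y0.00
G1 X11.29 Y6.40
G1 X0.00 Y6.40
G1 X0.00 Y0.00
; layer 7
G0 Z29.46
G0 X0.00 Y0.00
G1 X11.29 Y0.00
G1 X11.29 Y6.40
G1 X0.00 Y6.40
G1 X0.00 Y0.00
M2 ; end

The solid is a rectangular box, roughly 11.3 × 6.4 mm footprint and 29.5 mm tall. Slicing at Δz = 4.21 mm — 7 equal slices spanning the solid's height, so layer i sits at z = i·h/7 — gives 7 non-empty perimeters. Each is a 4-segment closed polygon; G0 lifts to the layer z and rapids to the start vertex, then G1 traces the edges.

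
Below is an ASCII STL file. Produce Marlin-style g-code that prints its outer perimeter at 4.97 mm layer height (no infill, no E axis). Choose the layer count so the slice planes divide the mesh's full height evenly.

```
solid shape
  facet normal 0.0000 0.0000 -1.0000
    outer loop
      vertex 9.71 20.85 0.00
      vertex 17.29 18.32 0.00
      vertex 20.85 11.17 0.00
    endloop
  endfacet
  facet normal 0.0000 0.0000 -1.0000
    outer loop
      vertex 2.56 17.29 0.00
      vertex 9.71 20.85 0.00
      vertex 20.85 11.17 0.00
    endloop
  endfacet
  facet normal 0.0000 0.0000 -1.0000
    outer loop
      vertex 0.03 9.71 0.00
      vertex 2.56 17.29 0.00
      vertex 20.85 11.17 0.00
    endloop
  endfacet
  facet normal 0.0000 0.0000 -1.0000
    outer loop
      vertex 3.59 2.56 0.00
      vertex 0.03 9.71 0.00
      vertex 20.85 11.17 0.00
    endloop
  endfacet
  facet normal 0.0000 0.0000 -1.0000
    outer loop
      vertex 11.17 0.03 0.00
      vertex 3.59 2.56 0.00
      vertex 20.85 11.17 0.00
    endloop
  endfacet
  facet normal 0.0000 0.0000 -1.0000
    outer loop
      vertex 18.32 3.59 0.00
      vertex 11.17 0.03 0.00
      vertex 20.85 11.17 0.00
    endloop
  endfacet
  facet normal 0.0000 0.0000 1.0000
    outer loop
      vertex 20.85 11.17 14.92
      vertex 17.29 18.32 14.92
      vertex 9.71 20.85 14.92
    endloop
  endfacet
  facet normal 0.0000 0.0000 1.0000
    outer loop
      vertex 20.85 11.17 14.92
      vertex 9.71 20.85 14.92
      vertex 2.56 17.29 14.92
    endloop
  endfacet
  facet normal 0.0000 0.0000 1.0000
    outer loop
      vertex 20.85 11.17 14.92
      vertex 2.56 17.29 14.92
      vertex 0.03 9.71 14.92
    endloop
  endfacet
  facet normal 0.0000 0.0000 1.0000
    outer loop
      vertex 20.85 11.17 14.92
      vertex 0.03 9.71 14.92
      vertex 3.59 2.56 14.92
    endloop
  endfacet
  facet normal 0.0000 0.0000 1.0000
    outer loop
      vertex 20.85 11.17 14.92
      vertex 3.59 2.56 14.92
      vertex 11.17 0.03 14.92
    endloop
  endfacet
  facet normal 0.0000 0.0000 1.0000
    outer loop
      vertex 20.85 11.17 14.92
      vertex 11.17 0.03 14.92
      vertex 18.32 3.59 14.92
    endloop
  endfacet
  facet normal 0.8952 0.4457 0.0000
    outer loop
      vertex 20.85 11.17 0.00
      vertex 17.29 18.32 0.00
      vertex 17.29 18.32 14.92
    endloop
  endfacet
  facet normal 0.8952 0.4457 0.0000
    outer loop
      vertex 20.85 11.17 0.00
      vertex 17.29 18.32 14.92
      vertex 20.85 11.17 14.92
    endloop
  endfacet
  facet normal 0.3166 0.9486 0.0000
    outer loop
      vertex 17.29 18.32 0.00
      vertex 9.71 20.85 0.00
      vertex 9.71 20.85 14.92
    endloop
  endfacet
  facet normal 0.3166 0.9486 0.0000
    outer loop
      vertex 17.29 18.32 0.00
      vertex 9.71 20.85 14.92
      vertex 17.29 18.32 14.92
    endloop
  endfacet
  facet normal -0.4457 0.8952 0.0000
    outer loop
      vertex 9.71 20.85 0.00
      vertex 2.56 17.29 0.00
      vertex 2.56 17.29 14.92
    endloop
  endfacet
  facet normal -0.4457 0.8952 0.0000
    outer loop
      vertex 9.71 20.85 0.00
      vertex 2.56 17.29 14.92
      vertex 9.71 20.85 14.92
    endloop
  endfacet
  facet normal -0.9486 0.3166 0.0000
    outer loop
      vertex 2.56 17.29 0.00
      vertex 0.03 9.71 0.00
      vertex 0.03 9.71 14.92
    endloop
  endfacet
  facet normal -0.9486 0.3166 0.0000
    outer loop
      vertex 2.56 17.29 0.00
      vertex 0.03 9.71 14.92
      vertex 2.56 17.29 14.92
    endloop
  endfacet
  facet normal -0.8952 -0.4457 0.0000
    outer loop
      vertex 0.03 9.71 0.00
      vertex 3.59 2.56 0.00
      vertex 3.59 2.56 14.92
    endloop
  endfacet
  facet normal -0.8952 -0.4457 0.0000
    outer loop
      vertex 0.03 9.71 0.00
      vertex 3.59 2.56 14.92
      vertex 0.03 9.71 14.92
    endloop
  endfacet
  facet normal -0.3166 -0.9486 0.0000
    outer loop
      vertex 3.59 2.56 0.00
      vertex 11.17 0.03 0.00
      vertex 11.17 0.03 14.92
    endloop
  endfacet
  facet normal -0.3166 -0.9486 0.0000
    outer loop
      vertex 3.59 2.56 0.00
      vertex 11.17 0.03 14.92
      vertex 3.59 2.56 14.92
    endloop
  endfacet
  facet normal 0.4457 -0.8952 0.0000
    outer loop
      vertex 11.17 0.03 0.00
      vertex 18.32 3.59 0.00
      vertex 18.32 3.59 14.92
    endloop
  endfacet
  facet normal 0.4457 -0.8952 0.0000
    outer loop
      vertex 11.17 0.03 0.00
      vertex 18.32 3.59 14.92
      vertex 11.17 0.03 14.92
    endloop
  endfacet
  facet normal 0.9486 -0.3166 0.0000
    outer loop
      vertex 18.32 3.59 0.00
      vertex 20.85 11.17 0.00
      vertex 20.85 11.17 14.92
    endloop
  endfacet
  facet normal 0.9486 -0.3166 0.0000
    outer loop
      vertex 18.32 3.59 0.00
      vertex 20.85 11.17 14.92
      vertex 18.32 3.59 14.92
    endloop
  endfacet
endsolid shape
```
; perimeter-only toolpath
G21 ; units = mm
G90 ; absolute positioning
G28 ; home
; layer 1
G0 Z4.97
G0 X20.85 Y11.17
G1 X17.29 Y18.32
G1 X9.71 Y20.85
G1 X2.56 Y17.29
G1 X0.03 Y9.71
G1 X3.59 Y2.56
G1 X11.17 Y0.03
G1 X18.32 Y3.59
G1 X20.85 Y11.17
; layer 2
G0 Z9.95
G0 X20.85 Y11.17
G1 X17.29 Y18.32
G1 X9.71 Y20.85
G1 X2.56 Y17.29
G1 X0.03 Y9.71
G1 X3.59 Y2.56
G1 X11.17 Y0.03
G1 X18.32 Y3.59
G1 X20.85 Y11.17
; layer 3
G0 Z14.92
G0 X20.85 Y11.17
G1 X17.29 Y18.32
G1 X9.71 Y20.85
G1 X2.56 Y17.29
G1 X0.03 Y9.71
G1 X3.59 Y2.56
G1 X11.17 Y0.03
G1 X18.32 Y3.59
G1 X20.85 Y11.17
M2 ; end

The solid is a regular 8-sided prism (a cylinder approximated with 8 flat sides), circumscribed radius ≈ 10.4 mm, height ≈ 14.9 mm. Slicing at Δz = 4.97 mm — 3 equal slices spanning the solid's height, so layer i sits at z = i·h/3 — gives 3 non-empty perimeters. Each is a 8-segment closed polygon; G0 lifts to the layer z and rapids to the start vertex, then G1 traces the edges.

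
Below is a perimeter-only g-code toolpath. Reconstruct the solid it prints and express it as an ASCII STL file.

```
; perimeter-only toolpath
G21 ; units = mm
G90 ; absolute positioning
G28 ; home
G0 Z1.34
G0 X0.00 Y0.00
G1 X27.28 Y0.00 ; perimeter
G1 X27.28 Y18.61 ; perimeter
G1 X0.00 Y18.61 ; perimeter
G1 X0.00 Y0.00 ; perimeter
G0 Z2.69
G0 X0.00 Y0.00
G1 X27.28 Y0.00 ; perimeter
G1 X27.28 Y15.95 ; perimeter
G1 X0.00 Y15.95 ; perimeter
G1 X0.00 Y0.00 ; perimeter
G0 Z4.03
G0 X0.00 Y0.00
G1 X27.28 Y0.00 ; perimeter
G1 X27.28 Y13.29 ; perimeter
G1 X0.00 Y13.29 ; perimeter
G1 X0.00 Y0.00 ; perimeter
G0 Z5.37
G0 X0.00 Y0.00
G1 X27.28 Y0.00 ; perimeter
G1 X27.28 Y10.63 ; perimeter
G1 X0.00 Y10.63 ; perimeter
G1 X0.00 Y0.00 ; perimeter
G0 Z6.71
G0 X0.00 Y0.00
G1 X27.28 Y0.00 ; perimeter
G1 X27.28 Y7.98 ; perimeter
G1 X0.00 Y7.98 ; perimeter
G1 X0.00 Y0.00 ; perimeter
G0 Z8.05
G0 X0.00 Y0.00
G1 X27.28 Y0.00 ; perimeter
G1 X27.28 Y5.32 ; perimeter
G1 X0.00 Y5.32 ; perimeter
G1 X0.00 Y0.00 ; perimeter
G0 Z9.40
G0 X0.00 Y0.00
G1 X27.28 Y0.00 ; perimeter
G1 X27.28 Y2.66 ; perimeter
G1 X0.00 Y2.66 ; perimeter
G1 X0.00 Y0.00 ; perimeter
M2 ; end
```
solid part
  facet normal 0.0000 0.0000 -1.0000
    outer loop
      vertex 27.28 21.27 0.00
      vertex 27.28 0.00 0.00
      vertex 0.00 0.00 0.00
    endloop
  endfacet
  facet normal 0.0000 0.0000 -1.0000
    outer loop
      vertex 0.00 21.27 0.00
      vertex 27.28 21.27 0.00
      vertex 0.00 0.00 0.00
    endloop
  endfacet
  facet normal 0.0000 -1.0000 0.0000
    outer loop
      vertex 0.00 0.00 0.00
      vertex 27.28 0.00 0.00
      vertex 27.28 0.00 10.74
    endloop
  endfacet
  facet normal 0.0000 -1.0000 0.0000
    outer loop
      vertex 0.00 0.00 0.00
      vertex 27.28 0.00 10.74
      vertex 0.00 0.00 10.74
    endloop
  endfacet
  facet normal 0.0000 0.4507 0.8927
    outer loop
      vertex 0.00 0.00 10.74
      vertex 27.28 0.00 10.74
      vertex 27.28 21.27 0.00
    endloop
  endfacet
  facet normal 0.0000 0.4507 0.8927
    outer loop
      vertex 0.00 0.00 10.74
      vertex 27.28 21.27 0.00
      vertex 0.00 21.27 0.00
    endloop
  endfacet
  facet normal -1.0000 0.0000 0.0000
    outer loop
      vertex 0.00 0.00 10.74
      vertex 0.00 21.27 0.00
      vertex 0.00 0.00 0.00
    endloop
  endfacet
  facet normal 1.0000 0.0000 0.0000
    outer loop
      vertex 27.28 0.00 0.00
      vertex 27.28 21.27 0.00
      vertex 27.28 0.00 10.74
    endloop
  endfacet
endsolid part

The G0 Z moves step by Δz≈1.34 mm. The G1 loops shrink linearly with z, so the solid tapers from its base footprint up to z≈10.7. Closing with a flat bottom cap and the tapered top and triangulating gives 8 facets — a wedge (ramp): 27.3 × 21.3 mm base, rising to 10.7 mm along the y=0 edge and sloping linearly to z=0 at y=21.3.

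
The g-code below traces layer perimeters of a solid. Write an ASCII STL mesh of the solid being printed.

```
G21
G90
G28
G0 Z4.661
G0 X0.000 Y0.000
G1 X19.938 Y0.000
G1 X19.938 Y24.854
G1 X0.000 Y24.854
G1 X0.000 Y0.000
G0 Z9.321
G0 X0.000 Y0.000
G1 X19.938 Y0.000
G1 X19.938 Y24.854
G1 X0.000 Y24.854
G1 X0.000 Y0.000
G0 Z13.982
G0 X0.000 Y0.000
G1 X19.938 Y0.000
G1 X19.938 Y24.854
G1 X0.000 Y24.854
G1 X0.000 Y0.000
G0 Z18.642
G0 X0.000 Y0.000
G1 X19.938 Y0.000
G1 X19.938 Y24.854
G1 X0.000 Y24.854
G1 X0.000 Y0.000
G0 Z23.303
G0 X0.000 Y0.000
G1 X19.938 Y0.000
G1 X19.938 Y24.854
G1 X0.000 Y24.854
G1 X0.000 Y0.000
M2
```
solid part
  facet normal 0.0000 0.0000 -1.0000
    outer loop
      vertex 19.938 24.854 0.000
      vertex 19.938 0.000 0.000
      vertex 0.000 0.000 0.000
    endloop
  endfacet
  facet normal 0.0000 0.0000 -1.0000
    outer loop
      vertex 0.000 24.854 0.000
      vertex 19.938 24.854 0.000
      vertex 0.000 0.000 0.000
    endloop
  endfacet
  facet normal 0.0000 0.0000 1.0000
    outer loop
      vertex 0.000 0.000 23.303
      vertex 19.938 0.000 23.303
      vertex 19.938 24.854 23.303
    endloop
  endfacet
  facet normal 0.0000 0.0000 1.0000
    outer loop
      vertex 0.000 0.000 23.303
      vertex 19.938 24.854 23.303
      vertex 0.000 24.854 23.303
    endloop
  endfacet
  facet normal 0.0000 -1.0000 0.0000
    outer loop
      vertex 0.000 0.000 0.000
      vertex 19.938 0.000 0.000
      vertex 19.938 0.000 23.303
    endloop
  endfacet
  facet normal 0.0000 -1.0000 0.0000
    outer loop
      vertex 0.000 0.000 0.000
      vertex 19.938 0.000 23.303
      vertex 0.000 0.000 23.303
    endloop
  endfacet
  facet normal 0.0000 1.0000 0.0000
    outer loop
      vertex 19.938 24.854 23.303
      vertex 19.938 24.854 0.000
      vertex 0.000 24.854 0.000
    endloop
  endfacet
  facet normal 0.0000 1.0000 0.0000
    outer loop
      vertex 0.000 24.854 23.303
      vertex 19.938 24.854 23.303
      vertex 0.000 24.854 0.000
    endloop
  endfacet
  facet normal -1.0000 0.0000 0.0000
    outer loop
      vertex 0.000 24.854 23.303
      vertex 0.000 24.854 0.000
      vertex 0.000 0.000 0.000
    endloop
  endfacet
  facet normal -1.0000 0.0000 0.0000
    outer loop
      vertex 0.000 0.000 23.303
      vertex 0.000 24.854 23.303
      vertex 0.000 0.000 0.000
    endloop
  endfacet
  facet normal 1.0000 0.0000 0.0000
    outer loop
      vertex 19.938 0.000 0.000
      vertex 19.938 24.854 0.000
      vertex 19.938 24.854 23.303
    endloop
  endfacet
  facet normal 1.0000 0.0000 0.0000
    outer loop
      vertex 19.938 0.000 0.000
      vertex 19.938 24.854 23.303
      vertex 19.938 0.000 23.303
    endloop
  endfacet
endsolid part

The G0 Z moves step by Δz≈4.661 mm. Every layer's G1 loop is the same polygon, so the solid is a straight extrusion of it from z=0 to z≈23.3. Closing with flat bottom and top caps and triangulating gives 12 facets — a rectangular box, roughly 19.9 × 24.9 mm footprint and 23.3 mm tall.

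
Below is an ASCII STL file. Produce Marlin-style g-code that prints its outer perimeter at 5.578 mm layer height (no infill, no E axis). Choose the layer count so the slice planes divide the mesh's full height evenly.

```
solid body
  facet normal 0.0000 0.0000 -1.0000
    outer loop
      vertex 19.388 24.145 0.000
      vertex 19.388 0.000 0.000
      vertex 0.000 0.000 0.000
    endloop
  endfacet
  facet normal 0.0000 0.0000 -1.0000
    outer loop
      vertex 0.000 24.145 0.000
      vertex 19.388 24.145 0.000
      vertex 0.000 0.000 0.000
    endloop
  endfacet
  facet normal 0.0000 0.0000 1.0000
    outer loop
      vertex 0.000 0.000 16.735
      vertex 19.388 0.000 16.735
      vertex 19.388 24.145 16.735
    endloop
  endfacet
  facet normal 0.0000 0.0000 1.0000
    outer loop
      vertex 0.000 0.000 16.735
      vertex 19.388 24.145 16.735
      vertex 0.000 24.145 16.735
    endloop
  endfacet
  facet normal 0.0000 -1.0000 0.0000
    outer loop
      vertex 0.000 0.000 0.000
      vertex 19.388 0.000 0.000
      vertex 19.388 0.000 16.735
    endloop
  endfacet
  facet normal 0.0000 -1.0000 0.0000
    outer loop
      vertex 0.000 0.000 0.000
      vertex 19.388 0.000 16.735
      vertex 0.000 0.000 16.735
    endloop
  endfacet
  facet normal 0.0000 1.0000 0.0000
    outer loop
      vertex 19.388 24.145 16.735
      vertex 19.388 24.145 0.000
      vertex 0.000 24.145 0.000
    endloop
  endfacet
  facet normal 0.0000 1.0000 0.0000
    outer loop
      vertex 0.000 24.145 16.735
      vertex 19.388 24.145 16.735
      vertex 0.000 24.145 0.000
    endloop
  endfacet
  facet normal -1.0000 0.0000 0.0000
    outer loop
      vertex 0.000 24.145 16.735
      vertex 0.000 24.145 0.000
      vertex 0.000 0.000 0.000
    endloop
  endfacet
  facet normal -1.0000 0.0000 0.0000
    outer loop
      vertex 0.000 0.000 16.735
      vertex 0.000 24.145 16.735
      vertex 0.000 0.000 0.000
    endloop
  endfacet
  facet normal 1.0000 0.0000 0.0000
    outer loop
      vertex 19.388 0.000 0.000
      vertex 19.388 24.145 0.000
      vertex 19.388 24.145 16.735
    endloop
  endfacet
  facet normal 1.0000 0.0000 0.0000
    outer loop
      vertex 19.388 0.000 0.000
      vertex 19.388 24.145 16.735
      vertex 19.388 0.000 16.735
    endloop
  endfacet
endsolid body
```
; perimeter-only toolpath
G21 ; units = mm
G90 ; absolute positioning
G28 ; home
; layer 1
G0 Z5.578
G0 X0.000 Y0.000
G1 X19.388 Y0.000
G1 X19.388 Y24.145
G1 X0.000 Y24.145
G1 X0.000 Y0.000
; layer 2
G0 Z11.157
G0 X0.000 Y0.000
G1 X19.388 Y0.000
G1 X19.388 Y24.145
G1 X0.000 Y24.145
G1 X0.000 Y0.000
; layer 3
G0 Z16.735
G0 X0.000 Y0.000
G1 X19.388 Y0.000
G1 X19.388 Y24.145
G1 X0.000 Y24.145
G1 X0.000 Y0.000
M2 ; end

The solid is a rectangular box, roughly 19.4 × 24.1 mm footprint and 16.7 mm tall. Slicing at Δz = 5.578 mm — 3 equal slices spanning the solid's height, so layer i sits at z = i·h/3 — gives 3 non-empty perimeters. Each is a 4-segment closed polygon; G0 lifts to the layer z and rapids to the start vertex, then G1 traces the edges.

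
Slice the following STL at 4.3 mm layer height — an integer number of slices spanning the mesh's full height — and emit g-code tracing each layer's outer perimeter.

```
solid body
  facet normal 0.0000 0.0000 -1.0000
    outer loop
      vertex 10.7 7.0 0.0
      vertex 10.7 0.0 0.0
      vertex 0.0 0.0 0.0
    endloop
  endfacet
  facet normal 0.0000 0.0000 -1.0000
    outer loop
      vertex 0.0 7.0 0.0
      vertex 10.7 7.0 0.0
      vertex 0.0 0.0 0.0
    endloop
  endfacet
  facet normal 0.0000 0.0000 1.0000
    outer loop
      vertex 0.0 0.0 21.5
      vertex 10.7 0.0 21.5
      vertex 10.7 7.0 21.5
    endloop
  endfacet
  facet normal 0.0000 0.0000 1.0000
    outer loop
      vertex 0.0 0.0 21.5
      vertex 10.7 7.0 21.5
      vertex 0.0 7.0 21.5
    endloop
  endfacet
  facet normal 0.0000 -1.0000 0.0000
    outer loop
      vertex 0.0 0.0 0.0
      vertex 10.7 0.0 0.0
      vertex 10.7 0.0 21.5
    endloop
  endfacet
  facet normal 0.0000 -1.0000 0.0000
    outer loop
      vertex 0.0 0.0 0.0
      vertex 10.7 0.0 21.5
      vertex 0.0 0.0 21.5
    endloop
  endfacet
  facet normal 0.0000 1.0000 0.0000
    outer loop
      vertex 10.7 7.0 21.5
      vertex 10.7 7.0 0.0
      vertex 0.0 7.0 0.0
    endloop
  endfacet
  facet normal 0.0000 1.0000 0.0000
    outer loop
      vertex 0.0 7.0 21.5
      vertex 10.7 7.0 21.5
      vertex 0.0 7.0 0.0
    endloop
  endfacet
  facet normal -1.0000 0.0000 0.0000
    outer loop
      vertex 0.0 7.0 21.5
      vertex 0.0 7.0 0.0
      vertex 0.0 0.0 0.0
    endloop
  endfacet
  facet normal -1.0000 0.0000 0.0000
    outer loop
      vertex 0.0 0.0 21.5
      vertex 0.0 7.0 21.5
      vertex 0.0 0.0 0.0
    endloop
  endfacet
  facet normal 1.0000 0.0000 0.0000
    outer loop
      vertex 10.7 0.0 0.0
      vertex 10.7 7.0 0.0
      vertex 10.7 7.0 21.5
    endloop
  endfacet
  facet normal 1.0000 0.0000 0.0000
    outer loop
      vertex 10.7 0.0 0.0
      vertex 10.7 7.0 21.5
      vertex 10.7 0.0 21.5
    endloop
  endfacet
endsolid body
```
; perimeter-only toolpath
G21 ; units = mm
G90 ; absolute positioning
G28 ; home
; layer 1
G0 Z4.3
G0 X0.0 Y0.0
G1 X10.7 Y0.0
G1 X10.7 Y7.0
G1 X0.0 Y7.0
G1 X0.0 Y0.0
; layer 2
G0 Z8.6
G0 X0.0 Y0.0
G1 X10.7 Y0.0
G1 X10.7 Y7.0
G1 X0.0 Y7.0
G1 X0.0 Y0.0
; layer 3
G0 Z12.9
G0 X0.0 Y0.0
G1 X10.7 Y0.0
G1 X10.7 Y7.0
G1 X0.0 Y7.0
G1 X0.0 Y0.0
; layer 4
G0 Z17.2
G0 X0.0 Y0.0
G1 X10.7 Y0.0
G1 X10.7 Y7.0
G1 X0.0 Y7.0
G1 X0.0 Y0.0
; layer 5
G0 Z21.5
G0 X0.0 Y0.0
G1 X10.7 Y0.0
G1 X10.7 Y7.0
G1 X0.0 Y7.0
G1 X0.0 Y0.0
M2 ; end

The solid is a rectangular box, roughly 10.7 × 7 mm footprint and 21.5 mm tall. Slicing at Δz = 4.3 mm — 5 equal slices spanning the solid's height, so layer i sits at z = i·h/5 — gives 5 non-empty perimeters. Each is a 4-segment closed polygon; G0 lifts to the layer z and rapids to the start vertex, then G1 traces the edges.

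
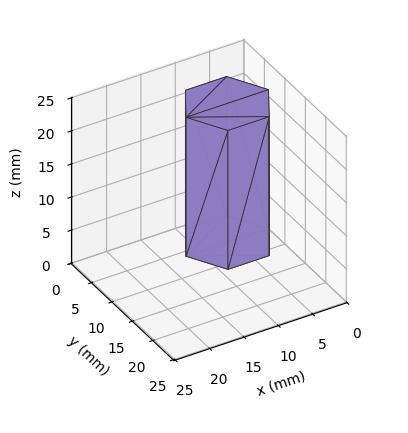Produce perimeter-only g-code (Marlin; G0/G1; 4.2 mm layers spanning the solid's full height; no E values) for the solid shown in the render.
Reading the render: the shape is a regular 6-sided prism (a cylinder approximated with 6 flat sides), circumscribed radius ≈ 6 mm, height ≈ 21 mm (dimensions read to the nearest mm from the axis ticks). For the g-code, the solid's height is divided into equal slices at the stated Δz and each level perimeter traced with G1 moves after a G0 lift.

; perimeter-only toolpath
G21 ; units = mm
G90 ; absolute positioning
G28 ; home
; layer 1
G0 Z4.2
G0 X12.0 Y6.0
G1 X9.0 Y11.2
G1 X3.0 Y11.2
G1 X0.0 Y6.0
G1 X3.0 Y0.8
G1 X9.0 Y0.8
G1 X12.0 Y6.0
; layer 2
G0 Z8.4
G0 X12.0 Y6.0
G1 X9.0 Y11.2
G1 X3.0 Y11.2
G1 X0.0 Y6.0
G1 X3.0 Y0.8
G1 X9.0 Y0.8
G1 X12.0 Y6.0
; layer 3
G0 Z12.6
G0 X12.0 Y6.0
G1 X9.0 Y11.2
G1 X3.0 Y11.2
G1 X0.0 Y6.0
G1 X3.0 Y0.8
G1 X9.0 Y0.8
G1 X12.0 Y6.0
; layer 4
G0 Z16.8
G0 X12.0 Y6.0
G1 X9.0 Y11.2
G1 X3.0 Y11.2
G1 X0.0 Y6.0
G1 X3.0 Y0.8
G1 X9.0 Y0.8
G1 X12.0 Y6.0
; layer 5
G0 Z21.0
G0 X12.0 Y6.0
G1 X9.0 Y11.2
G1 X3.0 Y11.2
G1 X0.0 Y6.0
G1 X3.0 Y0.8
G1 X9.0 Y0.8
G1 X12.0 Y6.0
M2 ; end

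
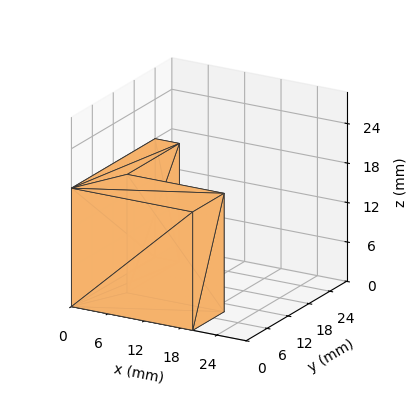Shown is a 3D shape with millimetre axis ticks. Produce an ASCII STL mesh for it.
Reading the render: the shape is an L-shaped prism: outer 20 × 24 mm, arm thicknesses ≈ 9 mm (horizontal) and 4 mm (vertical), extruded 18 mm in z (dimensions read to the nearest mm from the axis ticks). For the STL, each face is triangulated and given an outward normal.

solid part
  facet normal 0.0000 0.0000 -1.0000
    outer loop
      vertex 20.000 9.000 0.000
      vertex 20.000 0.000 0.000
      vertex 0.000 0.000 0.000
    endloop
  endfacet
  facet normal 0.0000 0.0000 -1.0000
    outer loop
      vertex 4.000 9.000 0.000
      vertex 20.000 9.000 0.000
      vertex 0.000 0.000 0.000
    endloop
  endfacet
  facet normal 0.0000 0.0000 -1.0000
    outer loop
      vertex 4.000 24.000 0.000
      vertex 4.000 9.000 0.000
      vertex 0.000 0.000 0.000
    endloop
  endfacet
  facet normal 0.0000 0.0000 -1.0000
    outer loop
      vertex 0.000 24.000 0.000
      vertex 4.000 24.000 0.000
      vertex 0.000 0.000 0.000
    endloop
  endfacet
  facet normal 0.0000 0.0000 1.0000
    outer loop
      vertex 0.000 0.000 18.000
      vertex 20.000 0.000 18.000
      vertex 20.000 9.000 18.000
    endloop
  endfacet
  facet normal 0.0000 0.0000 1.0000
    outer loop
      vertex 0.000 0.000 18.000
      vertex 20.000 9.000 18.000
      vertex 4.000 9.000 18.000
    endloop
  endfacet
  facet normal 0.0000 0.0000 1.0000
    outer loop
      vertex 0.000 0.000 18.000
      vertex 4.000 9.000 18.000
      vertex 4.000 24.000 18.000
    endloop
  endfacet
  facet normal 0.0000 0.0000 1.0000
    outer loop
      vertex 0.000 0.000 18.000
      vertex 4.000 24.000 18.000
      vertex 0.000 24.000 18.000
    endloop
  endfacet
  facet normal 0.0000 -1.0000 0.0000
    outer loop
      vertex 0.000 0.000 0.000
      vertex 20.000 0.000 0.000
      vertex 20.000 0.000 18.000
    endloop
  endfacet
  facet normal 0.0000 -1.0000 0.0000
    outer loop
      vertex 0.000 0.000 0.000
      vertex 20.000 0.000 18.000
      vertex 0.000 0.000 18.000
    endloop
  endfacet
  facet normal 1.0000 0.0000 0.0000
    outer loop
      vertex 20.000 0.000 0.000
      vertex 20.000 9.000 0.000
      vertex 20.000 9.000 18.000
    endloop
  endfacet
  facet normal 1.0000 0.0000 0.0000
    outer loop
      vertex 20.000 0.000 0.000
      vertex 20.000 9.000 18.000
      vertex 20.000 0.000 18.000
    endloop
  endfacet
  facet normal 0.0000 1.0000 0.0000
    outer loop
      vertex 20.000 9.000 0.000
      vertex 4.000 9.000 0.000
      vertex 4.000 9.000 18.000
    endloop
  endfacet
  facet normal 0.0000 1.0000 0.0000
    outer loop
      vertex 20.000 9.000 0.000
      vertex 4.000 9.000 18.000
      vertex 20.000 9.000 18.000
    endloop
  endfacet
  facet normal 1.0000 0.0000 0.0000
    outer loop
      vertex 4.000 9.000 0.000
      vertex 4.000 24.000 0.000
      vertex 4.000 24.000 18.000
    endloop
  endfacet
  facet normal 1.0000 0.0000 0.0000
    outer loop
      vertex 4.000 9.000 0.000
      vertex 4.000 24.000 18.000
      vertex 4.000 9.000 18.000
    endloop
  endfacet
  facet normal 0.0000 1.0000 0.0000
    outer loop
      vertex 4.000 24.000 0.000
      vertex 0.000 24.000 0.000
      vertex 0.000 24.000 18.000
    endloop
  endfacet
  facet normal 0.0000 1.0000 0.0000
    outer loop
      vertex 4.000 24.000 0.000
      vertex 0.000 24.000 18.000
      vertex 4.000 24.000 18.000
    endloop
  endfacet
  facet normal -1.0000 0.0000 0.0000
    outer loop
      vertex 0.000 24.000 0.000
      vertex 0.000 0.000 0.000
      vertex 0.000 0.000 18.000
    endloop
  endfacet
  facet normal -1.0000 0.0000 0.0000
    outer loop
      vertex 0.000 24.000 0.000
      vertex 0.000 0.000 18.000
      vertex 0.000 24.000 18.000
    endloop
  endfacet
endsolid part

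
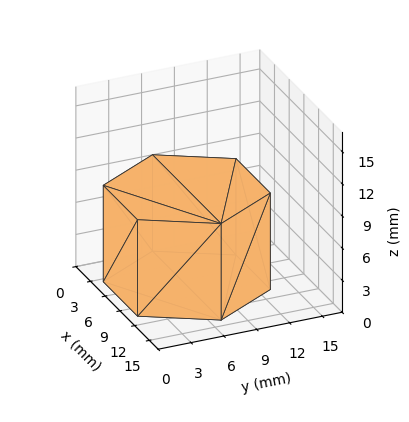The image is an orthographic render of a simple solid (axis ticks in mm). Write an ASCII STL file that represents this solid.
Reading the render: the shape is a regular 6-sided prism (a cylinder approximated with 6 flat sides), circumscribed radius ≈ 7 mm, height ≈ 9 mm (dimensions read to the nearest mm from the axis ticks). For the STL, each face is triangulated and given an outward normal.

solid part
  facet normal 0.0000 0.0000 -1.0000
    outer loop
      vertex 3.500 13.062 0.000
      vertex 10.500 13.062 0.000
      vertex 14.000 7.000 0.000
    endloop
  endfacet
  facet normal 0.0000 0.0000 -1.0000
    outer loop
      vertex 0.000 7.000 0.000
      vertex 3.500 13.062 0.000
      vertex 14.000 7.000 0.000
    endloop
  endfacet
  facet normal 0.0000 0.0000 -1.0000
    outer loop
      vertex 3.500 0.938 0.000
      vertex 0.000 7.000 0.000
      vertex 14.000 7.000 0.000
    endloop
  endfacet
  facet normal 0.0000 0.0000 -1.0000
    outer loop
      vertex 10.500 0.938 0.000
      vertex 3.500 0.938 0.000
      vertex 14.000 7.000 0.000
    endloop
  endfacet
  facet normal 0.0000 0.0000 1.0000
    outer loop
      vertex 14.000 7.000 9.000
      vertex 10.500 13.062 9.000
      vertex 3.500 13.062 9.000
    endloop
  endfacet
  facet normal 0.0000 0.0000 1.0000
    outer loop
      vertex 14.000 7.000 9.000
      vertex 3.500 13.062 9.000
      vertex 0.000 7.000 9.000
    endloop
  endfacet
  facet normal 0.0000 0.0000 1.0000
    outer loop
      vertex 14.000 7.000 9.000
      vertex 0.000 7.000 9.000
      vertex 3.500 0.938 9.000
    endloop
  endfacet
  facet normal 0.0000 0.0000 1.0000
    outer loop
      vertex 14.000 7.000 9.000
      vertex 3.500 0.938 9.000
      vertex 10.500 0.938 9.000
    endloop
  endfacet
  facet normal 0.8660 0.5000 0.0000
    outer loop
      vertex 14.000 7.000 0.000
      vertex 10.500 13.062 0.000
      vertex 10.500 13.062 9.000
    endloop
  endfacet
  facet normal 0.8660 0.5000 0.0000
    outer loop
      vertex 14.000 7.000 0.000
      vertex 10.500 13.062 9.000
      vertex 14.000 7.000 9.000
    endloop
  endfacet
  facet normal 0.0000 1.0000 0.0000
    outer loop
      vertex 10.500 13.062 0.000
      vertex 3.500 13.062 0.000
      vertex 3.500 13.062 9.000
    endloop
  endfacet
  facet normal 0.0000 1.0000 0.0000
    outer loop
      vertex 10.500 13.062 0.000
      vertex 3.500 13.062 9.000
      vertex 10.500 13.062 9.000
    endloop
  endfacet
  facet normal -0.8660 0.5000 0.0000
    outer loop
      vertex 3.500 13.062 0.000
      vertex 0.000 7.000 0.000
      vertex 0.000 7.000 9.000
    endloop
  endfacet
  facet normal -0.8660 0.5000 0.0000
    outer loop
      vertex 3.500 13.062 0.000
      vertex 0.000 7.000 9.000
      vertex 3.500 13.062 9.000
    endloop
  endfacet
  facet normal -0.8660 -0.5000 0.0000
    outer loop
      vertex 0.000 7.000 0.000
      vertex 3.500 0.938 0.000
      vertex 3.500 0.938 9.000
    endloop
  endfacet
  facet normal -0.8660 -0.5000 0.0000
    outer loop
      vertex 0.000 7.000 0.000
      vertex 3.500 0.938 9.000
      vertex 0.000 7.000 9.000
    endloop
  endfacet
  facet normal 0.0000 -1.0000 0.0000
    outer loop
      vertex 3.500 0.938 0.000
      vertex 10.500 0.938 0.000
      vertex 10.500 0.938 9.000
    endloop
  endfacet
  facet normal 0.0000 -1.0000 0.0000
    outer loop
      vertex 3.500 0.938 0.000
      vertex 10.500 0.938 9.000
      vertex 3.500 0.938 9.000
    endloop
  endfacet
  facet normal 0.8660 -0.5000 0.0000
    outer loop
      vertex 10.500 0.938 0.000
      vertex 14.000 7.000 0.000
      vertex 14.000 7.000 9.000
    endloop
  endfacet
  facet normal 0.8660 -0.5000 0.0000
    outer loop
      vertex 10.500 0.938 0.000
      vertex 14.000 7.000 9.000
      vertex 10.500 0.938 9.000
    endloop
  endfacet
endsolid part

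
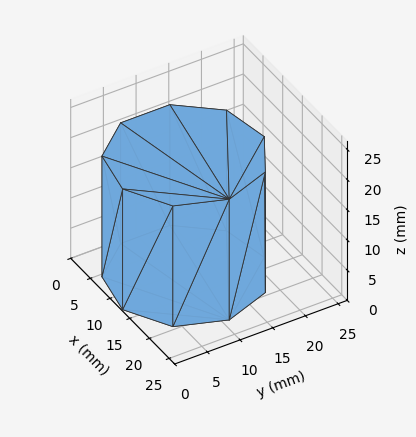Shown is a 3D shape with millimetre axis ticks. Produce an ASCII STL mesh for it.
Reading the render: the shape is a regular 9-sided prism (a cylinder approximated with 9 flat sides), circumscribed radius ≈ 11 mm, height ≈ 20 mm (dimensions read to the nearest mm from the axis ticks). For the STL, each face is triangulated and given an outward normal.

solid part
  facet normal 0.0000 0.0000 -1.0000
    outer loop
      vertex 12.910 21.833 0.000
      vertex 19.426 18.071 0.000
      vertex 22.000 11.000 0.000
    endloop
  endfacet
  facet normal 0.0000 0.0000 -1.0000
    outer loop
      vertex 5.500 20.526 0.000
      vertex 12.910 21.833 0.000
      vertex 22.000 11.000 0.000
    endloop
  endfacet
  facet normal 0.0000 0.0000 -1.0000
    outer loop
      vertex 0.663 14.762 0.000
      vertex 5.500 20.526 0.000
      vertex 22.000 11.000 0.000
    endloop
  endfacet
  facet normal 0.0000 0.0000 -1.0000
    outer loop
      vertex 0.663 7.238 0.000
      vertex 0.663 14.762 0.000
      vertex 22.000 11.000 0.000
    endloop
  endfacet
  facet normal 0.0000 0.0000 -1.0000
    outer loop
      vertex 5.500 1.474 0.000
      vertex 0.663 7.238 0.000
      vertex 22.000 11.000 0.000
    endloop
  endfacet
  facet normal 0.0000 0.0000 -1.0000
    outer loop
      vertex 12.910 0.167 0.000
      vertex 5.500 1.474 0.000
      vertex 22.000 11.000 0.000
    endloop
  endfacet
  facet normal 0.0000 0.0000 -1.0000
    outer loop
      vertex 19.426 3.929 0.000
      vertex 12.910 0.167 0.000
      vertex 22.000 11.000 0.000
    endloop
  endfacet
  facet normal 0.0000 0.0000 1.0000
    outer loop
      vertex 22.000 11.000 20.000
      vertex 19.426 18.071 20.000
      vertex 12.910 21.833 20.000
    endloop
  endfacet
  facet normal 0.0000 0.0000 1.0000
    outer loop
      vertex 22.000 11.000 20.000
      vertex 12.910 21.833 20.000
      vertex 5.500 20.526 20.000
    endloop
  endfacet
  facet normal 0.0000 0.0000 1.0000
    outer loop
      vertex 22.000 11.000 20.000
      vertex 5.500 20.526 20.000
      vertex 0.663 14.762 20.000
    endloop
  endfacet
  facet normal 0.0000 0.0000 1.0000
    outer loop
      vertex 22.000 11.000 20.000
      vertex 0.663 14.762 20.000
      vertex 0.663 7.238 20.000
    endloop
  endfacet
  facet normal 0.0000 0.0000 1.0000
    outer loop
      vertex 22.000 11.000 20.000
      vertex 0.663 7.238 20.000
      vertex 5.500 1.474 20.000
    endloop
  endfacet
  facet normal 0.0000 0.0000 1.0000
    outer loop
      vertex 22.000 11.000 20.000
      vertex 5.500 1.474 20.000
      vertex 12.910 0.167 20.000
    endloop
  endfacet
  facet normal 0.0000 0.0000 1.0000
    outer loop
      vertex 22.000 11.000 20.000
      vertex 12.910 0.167 20.000
      vertex 19.426 3.929 20.000
    endloop
  endfacet
  facet normal 0.9397 0.3421 0.0000
    outer loop
      vertex 22.000 11.000 0.000
      vertex 19.426 18.071 0.000
      vertex 19.426 18.071 20.000
    endloop
  endfacet
  facet normal 0.9397 0.3421 0.0000
    outer loop
      vertex 22.000 11.000 0.000
      vertex 19.426 18.071 20.000
      vertex 22.000 11.000 20.000
    endloop
  endfacet
  facet normal 0.5000 0.8660 0.0000
    outer loop
      vertex 19.426 18.071 0.000
      vertex 12.910 21.833 0.000
      vertex 12.910 21.833 20.000
    endloop
  endfacet
  facet normal 0.5000 0.8660 0.0000
    outer loop
      vertex 19.426 18.071 0.000
      vertex 12.910 21.833 20.000
      vertex 19.426 18.071 20.000
    endloop
  endfacet
  facet normal -0.1737 0.9848 0.0000
    outer loop
      vertex 12.910 21.833 0.000
      vertex 5.500 20.526 0.000
      vertex 5.500 20.526 20.000
    endloop
  endfacet
  facet normal -0.1737 0.9848 0.0000
    outer loop
      vertex 12.910 21.833 0.000
      vertex 5.500 20.526 20.000
      vertex 12.910 21.833 20.000
    endloop
  endfacet
  facet normal -0.7660 0.6428 0.0000
    outer loop
      vertex 5.500 20.526 0.000
      vertex 0.663 14.762 0.000
      vertex 0.663 14.762 20.000
    endloop
  endfacet
  facet normal -0.7660 0.6428 0.0000
    outer loop
      vertex 5.500 20.526 0.000
      vertex 0.663 14.762 20.000
      vertex 5.500 20.526 20.000
    endloop
  endfacet
  facet normal -1.0000 0.0000 0.0000
    outer loop
      vertex 0.663 14.762 0.000
      vertex 0.663 7.238 0.000
      vertex 0.663 7.238 20.000
    endloop
  endfacet
  facet normal -1.0000 0.0000 0.0000
    outer loop
      vertex 0.663 14.762 0.000
      vertex 0.663 7.238 20.000
      vertex 0.663 14.762 20.000
    endloop
  endfacet
  facet normal -0.7660 -0.6428 0.0000
    outer loop
      vertex 0.663 7.238 0.000
      vertex 5.500 1.474 0.000
      vertex 5.500 1.474 20.000
    endloop
  endfacet
  facet normal -0.7660 -0.6428 0.0000
    outer loop
      vertex 0.663 7.238 0.000
      vertex 5.500 1.474 20.000
      vertex 0.663 7.238 20.000
    endloop
  endfacet
  facet normal -0.1737 -0.9848 0.0000
    outer loop
      vertex 5.500 1.474 0.000
      vertex 12.910 0.167 0.000
      vertex 12.910 0.167 20.000
    endloop
  endfacet
  facet normal -0.1737 -0.9848 0.0000
    outer loop
      vertex 5.500 1.474 0.000
      vertex 12.910 0.167 20.000
      vertex 5.500 1.474 20.000
    endloop
  endfacet
  facet normal 0.5000 -0.8660 0.0000
    outer loop
      vertex 12.910 0.167 0.000
      vertex 19.426 3.929 0.000
      vertex 19.426 3.929 20.000
    endloop
  endfacet
  facet normal 0.5000 -0.8660 0.0000
    outer loop
      vertex 12.910 0.167 0.000
      vertex 19.426 3.929 20.000
      vertex 12.910 0.167 20.000
    endloop
  endfacet
  facet normal 0.9397 -0.3421 0.0000
    outer loop
      vertex 19.426 3.929 0.000
      vertex 22.000 11.000 0.000
      vertex 22.000 11.000 20.000
    endloop
  endfacet
  facet normal 0.9397 -0.3421 0.0000
    outer loop
      vertex 19.426 3.929 0.000
      vertex 22.000 11.000 20.000
      vertex 19.426 3.929 20.000
    endloop
  endfacet
endsolid part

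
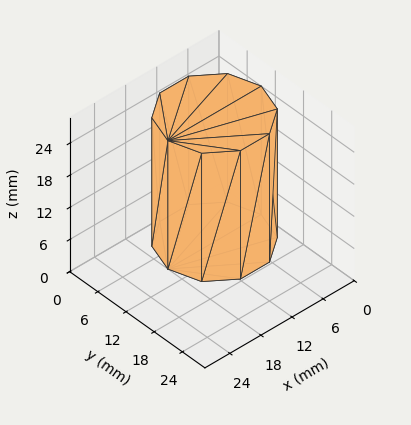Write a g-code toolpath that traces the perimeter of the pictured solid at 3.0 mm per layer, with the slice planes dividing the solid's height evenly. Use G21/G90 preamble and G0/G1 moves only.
Reading the render: the shape is a regular 10-sided prism (a cylinder approximated with 10 flat sides), circumscribed radius ≈ 9 mm, height ≈ 24 mm (dimensions read to the nearest mm from the axis ticks). For the g-code, the solid's height is divided into equal slices at the stated Δz and each level perimeter traced with G1 moves after a G0 lift.

; perimeter-only toolpath
G21 ; units = mm
G90 ; absolute positioning
G28 ; home
; layer 1
G0 Z3.0
G0 X18.0 Y9.0
G1 X16.3 Y14.3
G1 X11.8 Y17.6
G1 X6.2 Y17.6
G1 X1.7 Y14.3
G1 X0.0 Y9.0
G1 X1.7 Y3.7
G1 X6.2 Y0.4
G1 X11.8 Y0.4
G1 X16.3 Y3.7
G1 X18.0 Y9.0
; layer 2
G0 Z6.0
G0 X18.0 Y9.0
G1 X16.3 Y14.3
G1 X11.8 Y17.6
G1 X6.2 Y17.6
G1 X1.7 Y14.3
G1 X0.0 Y9.0
G1 X1.7 Y3.7
G1 X6.2 Y0.4
G1 X11.8 Y0.4
G1 X16.3 Y3.7
G1 X18.0 Y9.0
; layer 3
G0 Z9.0
G0 X18.0 Y9.0
G1 X16.3 Y14.3
G1 X11.8 Y17.6
G1 X6.2 Y17.6
G1 X1.7 Y14.3
G1 X0.0 Y9.0
G1 X1.7 Y3.7
G1 X6.2 Y0.4
G1 X11.8 Y0.4
G1 X16.3 Y3.7
G1 X18.0 Y9.0
; layer 4
G0 Z12.0
G0 X18.0 Y9.0
G1 X16.3 Y14.3
G1 X11.8 Y17.6
G1 X6.2 Y17.6
G1 X1.7 Y14.3
G1 X0.0 Y9.0
G1 X1.7 Y3.7
G1 X6.2 Y0.4
G1 X11.8 Y0.4
G1 X16.3 Y3.7
G1 X18.0 Y9.0
; layer 5
G0 Z15.0
G0 X18.0 Y9.0
G1 X16.3 Y14.3
G1 X11.8 Y17.6
G1 X6.2 Y17.6
G1 X1.7 Y14.3
G1 X0.0 Y9.0
G1 X1.7 Y3.7
G1 X6.2 Y0.4
G1 X11.8 Y0.4
G1 X16.3 Y3.7
G1 X18.0 Y9.0
; layer 6
G0 Z18.0
G0 X18.0 Y9.0
G1 X16.3 Y14.3
G1 X11.8 Y17.6
G1 X6.2 Y17.6
G1 X1.7 Y14.3
G1 X0.0 Y9.0
G1 X1.7 Y3.7
G1 X6.2 Y0.4
G1 X11.8 Y0.4
G1 X16.3 Y3.7
G1 X18.0 Y9.0
; layer 7
G0 Z21.0
G0 X18.0 Y9.0
G1 X16.3 Y14.3
G1 X11.8 Y17.6
G1 X6.2 Y17.6
G1 X1.7 Y14.3
G1 X0.0 Y9.0
G1 X1.7 Y3.7
G1 X6.2 Y0.4
G1 X11.8 Y0.4
G1 X16.3 Y3.7
G1 X18.0 Y9.0
; layer 8
G0 Z24.0
G0 X18.0 Y9.0
G1 X16.3 Y14.3
G1 X11.8 Y17.6
G1 X6.2 Y17.6
G1 X1.7 Y14.3
G1 X0.0 Y9.0
G1 X1.7 Y3.7
G1 X6.2 Y0.4
G1 X11.8 Y0.4
G1 X16.3 Y3.7
G1 X18.0 Y9.0
M2 ; end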